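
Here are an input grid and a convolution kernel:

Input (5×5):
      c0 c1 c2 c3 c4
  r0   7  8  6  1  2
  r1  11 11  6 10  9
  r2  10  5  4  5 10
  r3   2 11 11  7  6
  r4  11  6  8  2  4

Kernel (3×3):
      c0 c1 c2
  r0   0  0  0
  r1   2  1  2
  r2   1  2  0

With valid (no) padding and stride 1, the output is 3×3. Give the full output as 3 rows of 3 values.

65 61 54
57 57 58
60 69 53

Output[0,0]: The receptive field on the input at this output position is [7 8 6 / 11 11 6 / 10 5 4]. Elementwise product with the kernel and sum: 11·2 + 11·1 + 6·2 + 10·1 + 5·2.
Output[0,1]: The receptive field on the input at this output position is [8 6 1 / 11 6 10 / 5 4 5]. Elementwise product with the kernel and sum: 11·2 + 6·1 + 10·2 + 5·1 + 4·2.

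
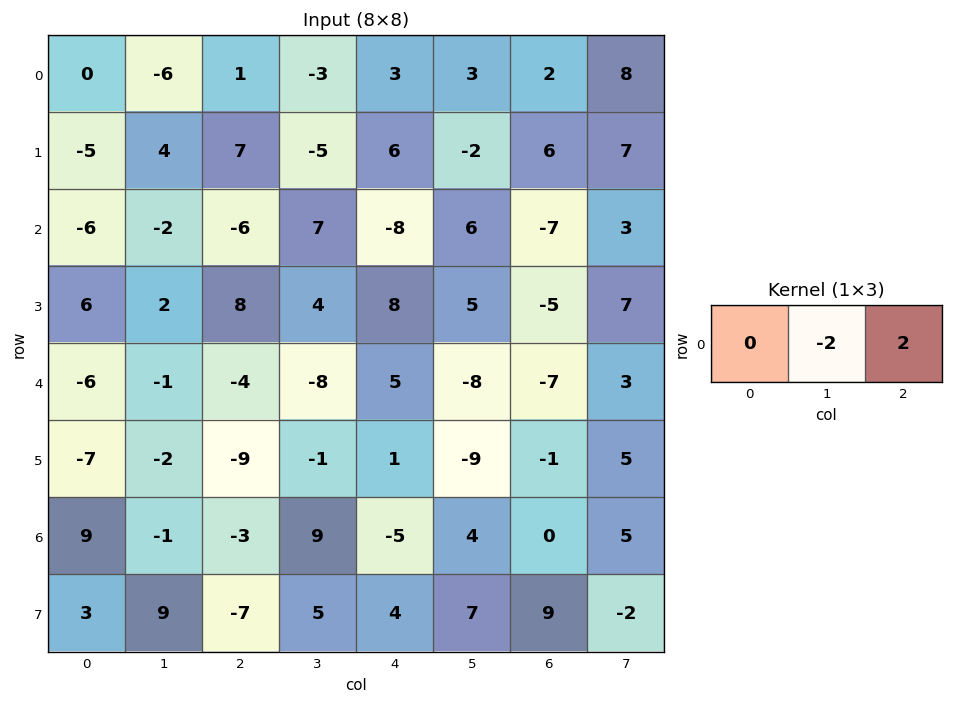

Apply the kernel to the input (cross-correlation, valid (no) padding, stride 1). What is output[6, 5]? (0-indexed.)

The receptive field on the input at this output position is [4 0 5]. Elementwise product with the kernel and sum: 0·-2 + 5·2.

10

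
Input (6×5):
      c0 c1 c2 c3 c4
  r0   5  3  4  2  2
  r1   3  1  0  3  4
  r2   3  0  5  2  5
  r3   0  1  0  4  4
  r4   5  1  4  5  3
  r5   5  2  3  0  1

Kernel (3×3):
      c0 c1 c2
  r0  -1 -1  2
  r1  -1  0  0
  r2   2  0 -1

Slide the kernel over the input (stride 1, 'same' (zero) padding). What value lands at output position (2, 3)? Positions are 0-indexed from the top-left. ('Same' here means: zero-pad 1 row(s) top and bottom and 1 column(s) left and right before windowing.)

-4

The receptive field on the zero-padded input at this output position is [0 3 4 / 5 2 5 / 0 4 4]. Elementwise product with the kernel and sum: 0·-1 + 3·-1 + 4·2 + 5·-1 + 0·2 + 4·-1.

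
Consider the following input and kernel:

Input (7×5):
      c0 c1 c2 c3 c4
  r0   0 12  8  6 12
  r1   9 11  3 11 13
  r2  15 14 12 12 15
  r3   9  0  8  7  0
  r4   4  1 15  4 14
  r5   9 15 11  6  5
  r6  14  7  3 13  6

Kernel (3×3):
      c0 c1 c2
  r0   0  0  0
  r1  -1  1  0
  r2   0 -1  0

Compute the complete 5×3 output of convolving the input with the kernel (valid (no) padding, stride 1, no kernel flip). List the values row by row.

Output[0,0]: The receptive field on the input at this output position is [0 12 8 / 9 11 3 / 15 14 12]. Elementwise product with the kernel and sum: 9·-1 + 11·1 + 14·-1.

-12 -20 -4
-1 -10 -7
-10 -7 -5
-18 3 -17
-1 -7 -18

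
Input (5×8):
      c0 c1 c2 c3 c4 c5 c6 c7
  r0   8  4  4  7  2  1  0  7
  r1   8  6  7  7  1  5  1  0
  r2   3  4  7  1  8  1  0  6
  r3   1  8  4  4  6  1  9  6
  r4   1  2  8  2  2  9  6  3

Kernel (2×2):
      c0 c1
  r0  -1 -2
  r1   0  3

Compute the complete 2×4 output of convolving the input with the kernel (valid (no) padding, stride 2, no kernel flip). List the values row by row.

2 3 11 -14
13 3 -7 6

Output[0,0]: The receptive field on the input at this output position is [8 4 / 8 6]. Elementwise product with the kernel and sum: 8·-1 + 4·-2 + 6·3.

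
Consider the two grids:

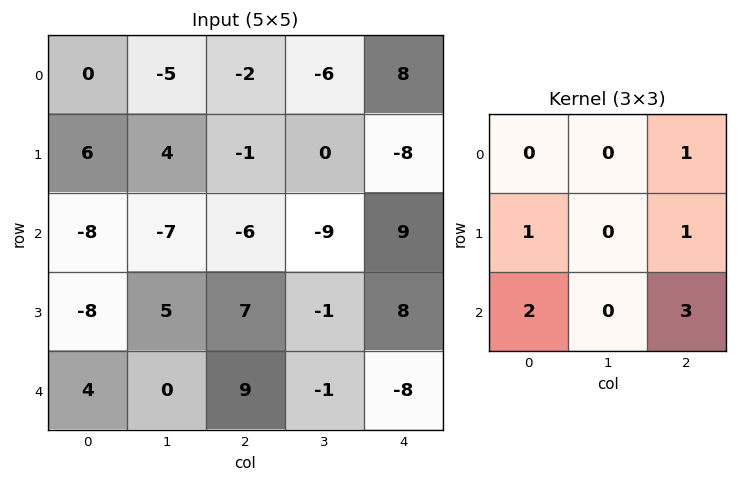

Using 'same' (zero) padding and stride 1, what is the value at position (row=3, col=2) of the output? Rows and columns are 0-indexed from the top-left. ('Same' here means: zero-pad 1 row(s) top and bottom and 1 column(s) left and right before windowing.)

-8

The receptive field on the zero-padded input at this output position is [-7 -6 -9 / 5 7 -1 / 0 9 -1]. Elementwise product with the kernel and sum: -9·1 + 5·1 + -1·1 + 0·2 + -1·3.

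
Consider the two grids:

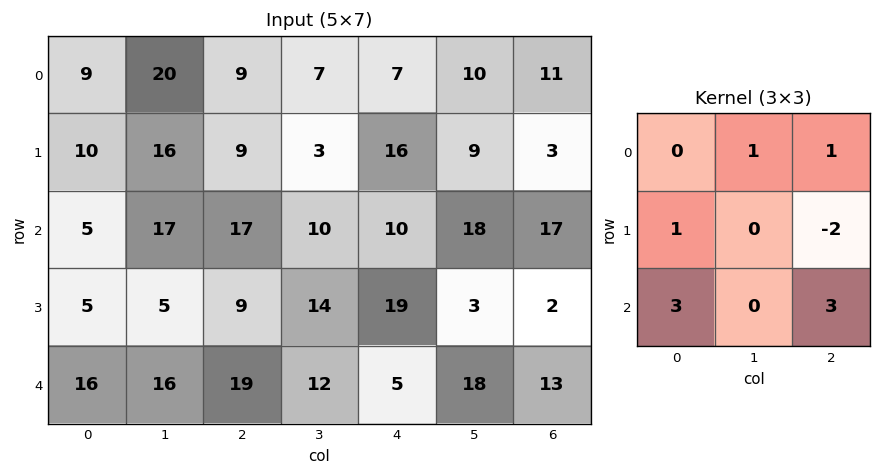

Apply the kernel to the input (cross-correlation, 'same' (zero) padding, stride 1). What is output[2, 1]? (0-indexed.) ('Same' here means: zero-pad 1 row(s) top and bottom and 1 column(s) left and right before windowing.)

The receptive field on the zero-padded input at this output position is [10 16 9 / 5 17 17 / 5 5 9]. Elementwise product with the kernel and sum: 16·1 + 9·1 + 5·1 + 17·-2 + 5·3 + 9·3.

38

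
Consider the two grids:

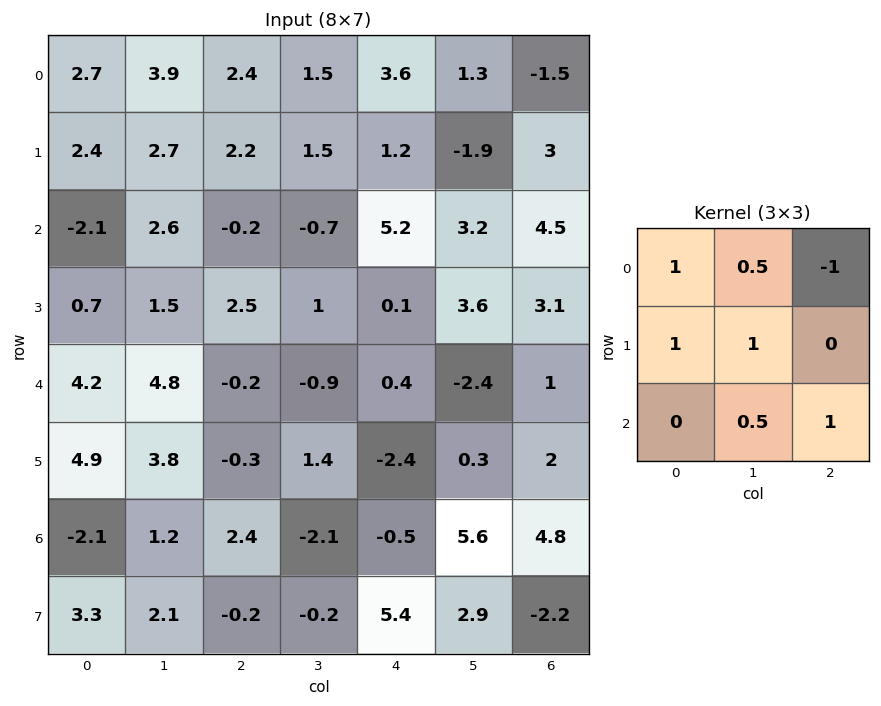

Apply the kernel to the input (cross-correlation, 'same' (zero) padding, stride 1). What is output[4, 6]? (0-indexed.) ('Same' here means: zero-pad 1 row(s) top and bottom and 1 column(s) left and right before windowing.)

4.75

The receptive field on the zero-padded input at this output position is [3.6 3.1 0 / -2.4 1 0 / 0.3 2 0]. Elementwise product with the kernel and sum: 3.6·1 + 3.1·0.5 + 0·-1 + -2.4·1 + 1·1 + 2·0.5 + 0·1.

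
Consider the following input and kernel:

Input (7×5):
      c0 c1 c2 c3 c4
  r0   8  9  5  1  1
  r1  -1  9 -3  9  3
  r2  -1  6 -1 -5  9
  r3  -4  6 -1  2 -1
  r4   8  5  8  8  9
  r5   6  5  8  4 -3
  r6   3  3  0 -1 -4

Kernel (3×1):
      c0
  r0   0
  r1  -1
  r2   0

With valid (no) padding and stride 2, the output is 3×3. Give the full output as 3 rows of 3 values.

Output[0,0]: The receptive field on the input at this output position is [8 / -1 / -1]. Elementwise product with the kernel and sum: -1·-1.

1 3 -3
4 1 1
-6 -8 3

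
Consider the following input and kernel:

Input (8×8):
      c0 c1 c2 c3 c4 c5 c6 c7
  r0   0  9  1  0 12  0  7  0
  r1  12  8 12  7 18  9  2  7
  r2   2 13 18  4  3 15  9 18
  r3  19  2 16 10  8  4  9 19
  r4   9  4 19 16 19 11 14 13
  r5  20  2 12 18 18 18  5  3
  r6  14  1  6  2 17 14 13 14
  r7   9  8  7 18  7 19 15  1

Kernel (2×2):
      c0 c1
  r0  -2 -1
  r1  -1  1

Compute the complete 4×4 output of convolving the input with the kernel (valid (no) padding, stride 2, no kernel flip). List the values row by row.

-13 -7 -33 -9
-34 -46 -25 -26
-40 -48 -49 -43
-30 -3 -36 -54

Output[0,0]: The receptive field on the input at this output position is [0 9 / 12 8]. Elementwise product with the kernel and sum: 0·-2 + 9·-1 + 12·-1 + 8·1.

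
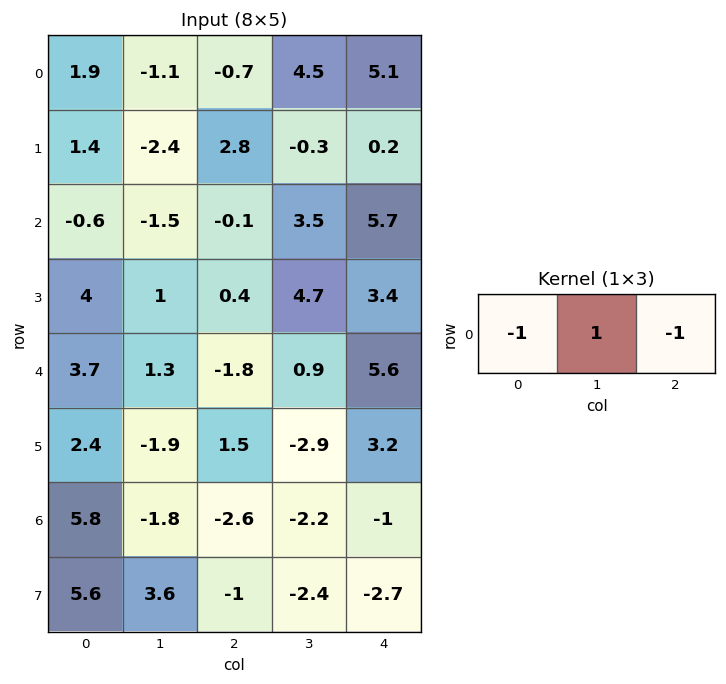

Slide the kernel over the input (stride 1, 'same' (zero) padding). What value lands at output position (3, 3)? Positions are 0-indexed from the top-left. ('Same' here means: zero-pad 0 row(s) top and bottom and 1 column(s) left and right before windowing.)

The receptive field on the zero-padded input at this output position is [0.4 4.7 3.4]. Elementwise product with the kernel and sum: 0.4·-1 + 4.7·1 + 3.4·-1.

0.9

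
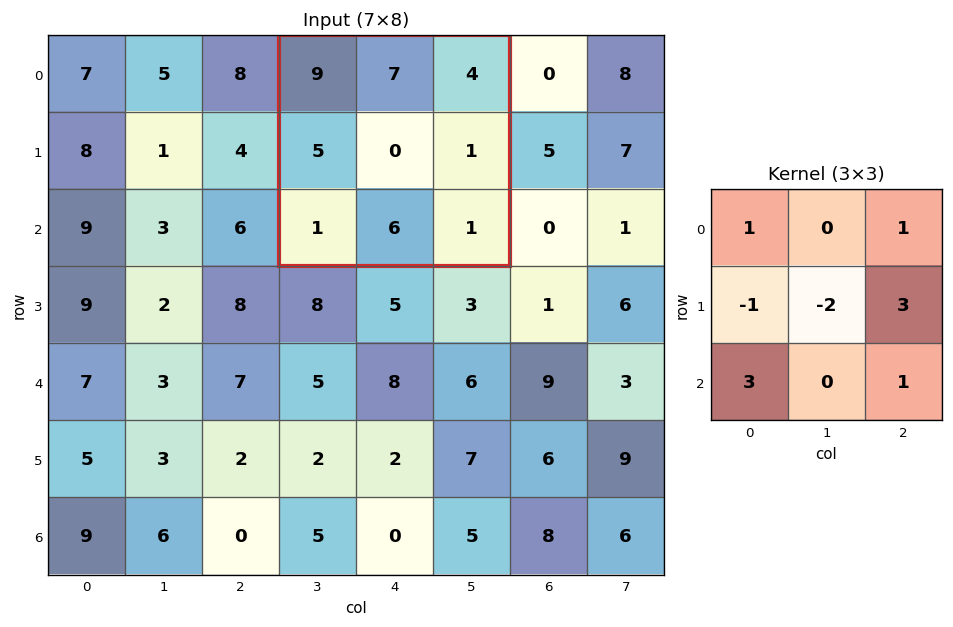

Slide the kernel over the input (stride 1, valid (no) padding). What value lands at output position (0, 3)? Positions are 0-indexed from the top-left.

15

The receptive field on the input at this output position is [9 7 4 / 5 0 1 / 1 6 1]. Elementwise product with the kernel and sum: 9·1 + 4·1 + 5·-1 + 0·-2 + 1·3 + 1·3 + 1·1.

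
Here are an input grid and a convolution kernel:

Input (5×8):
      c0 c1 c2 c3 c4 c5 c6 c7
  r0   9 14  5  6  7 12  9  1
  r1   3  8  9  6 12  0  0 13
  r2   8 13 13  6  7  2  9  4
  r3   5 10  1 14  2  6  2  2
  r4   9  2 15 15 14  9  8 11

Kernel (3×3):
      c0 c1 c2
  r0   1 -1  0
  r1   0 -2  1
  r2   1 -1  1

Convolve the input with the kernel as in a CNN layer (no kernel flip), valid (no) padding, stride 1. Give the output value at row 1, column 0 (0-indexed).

-22

The receptive field on the input at this output position is [3 8 9 / 8 13 13 / 5 10 1]. Elementwise product with the kernel and sum: 3·1 + 8·-1 + 13·-2 + 13·1 + 5·1 + 10·-1 + 1·1.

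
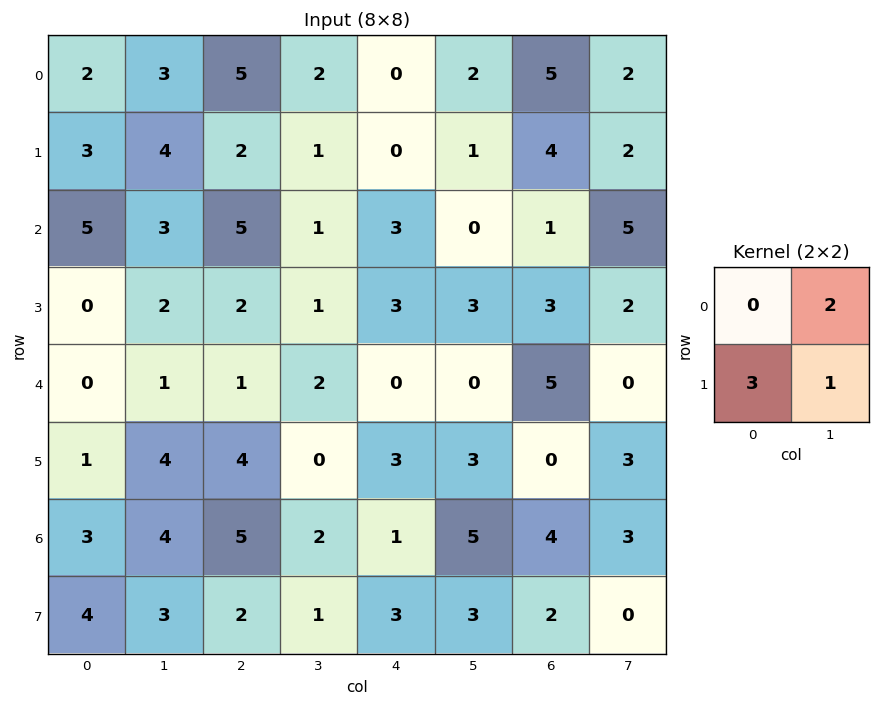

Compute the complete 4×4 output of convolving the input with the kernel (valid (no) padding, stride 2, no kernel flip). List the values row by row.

Output[0,0]: The receptive field on the input at this output position is [2 3 / 3 4]. Elementwise product with the kernel and sum: 3·2 + 3·3 + 4·1.

19 11 5 18
8 9 12 21
9 16 12 3
23 11 22 12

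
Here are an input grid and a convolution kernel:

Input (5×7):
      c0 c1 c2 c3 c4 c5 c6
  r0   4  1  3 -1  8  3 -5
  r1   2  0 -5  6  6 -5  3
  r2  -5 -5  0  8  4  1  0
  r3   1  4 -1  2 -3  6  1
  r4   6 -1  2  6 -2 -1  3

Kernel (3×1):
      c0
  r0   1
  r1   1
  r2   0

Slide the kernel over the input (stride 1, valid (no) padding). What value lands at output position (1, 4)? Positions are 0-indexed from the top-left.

The receptive field on the input at this output position is [6 / 4 / -3]. Elementwise product with the kernel and sum: 6·1 + 4·1.

10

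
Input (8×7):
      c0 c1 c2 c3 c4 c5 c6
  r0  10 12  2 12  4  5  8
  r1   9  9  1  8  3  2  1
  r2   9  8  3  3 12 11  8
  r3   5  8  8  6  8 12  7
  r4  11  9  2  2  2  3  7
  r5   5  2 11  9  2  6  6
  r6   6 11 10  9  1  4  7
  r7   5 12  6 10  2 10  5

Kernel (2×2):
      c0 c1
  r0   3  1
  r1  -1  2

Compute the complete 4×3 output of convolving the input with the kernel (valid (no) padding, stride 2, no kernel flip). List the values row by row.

51 33 18
46 16 63
41 15 19
48 53 25

Output[0,0]: The receptive field on the input at this output position is [10 12 / 9 9]. Elementwise product with the kernel and sum: 10·3 + 12·1 + 9·-1 + 9·2.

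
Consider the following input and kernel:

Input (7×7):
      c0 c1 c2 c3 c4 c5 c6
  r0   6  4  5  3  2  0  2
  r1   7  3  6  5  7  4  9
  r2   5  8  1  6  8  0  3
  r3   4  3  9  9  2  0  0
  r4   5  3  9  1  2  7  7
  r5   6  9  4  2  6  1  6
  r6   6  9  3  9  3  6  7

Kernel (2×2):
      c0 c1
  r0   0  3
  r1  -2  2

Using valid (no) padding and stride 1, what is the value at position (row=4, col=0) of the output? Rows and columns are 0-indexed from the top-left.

15

The receptive field on the input at this output position is [5 3 / 6 9]. Elementwise product with the kernel and sum: 3·3 + 6·-2 + 9·2.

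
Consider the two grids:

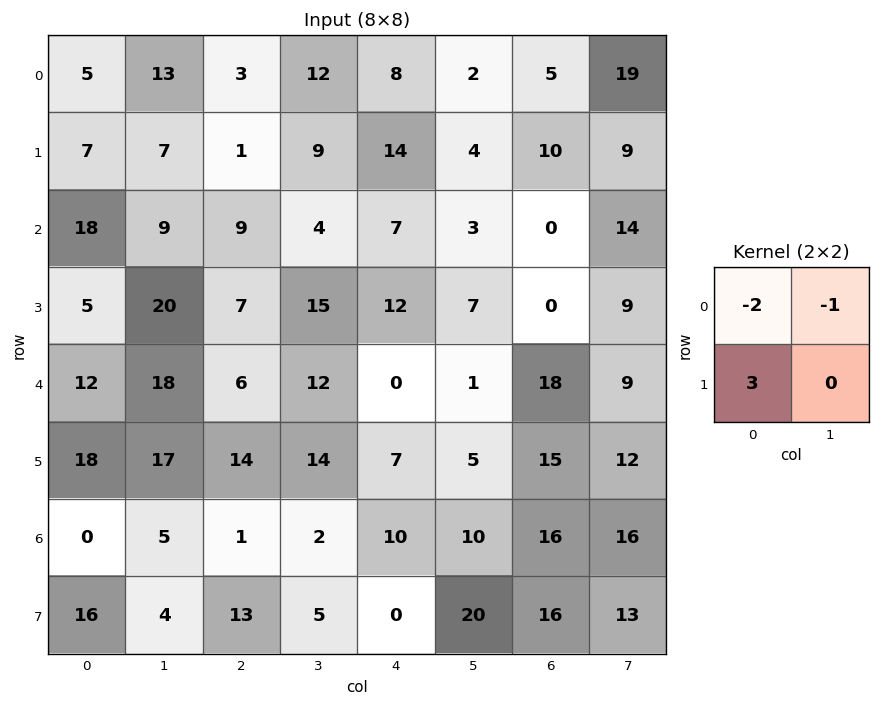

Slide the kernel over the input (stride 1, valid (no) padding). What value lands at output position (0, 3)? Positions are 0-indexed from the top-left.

-5

The receptive field on the input at this output position is [12 8 / 9 14]. Elementwise product with the kernel and sum: 12·-2 + 8·-1 + 9·3.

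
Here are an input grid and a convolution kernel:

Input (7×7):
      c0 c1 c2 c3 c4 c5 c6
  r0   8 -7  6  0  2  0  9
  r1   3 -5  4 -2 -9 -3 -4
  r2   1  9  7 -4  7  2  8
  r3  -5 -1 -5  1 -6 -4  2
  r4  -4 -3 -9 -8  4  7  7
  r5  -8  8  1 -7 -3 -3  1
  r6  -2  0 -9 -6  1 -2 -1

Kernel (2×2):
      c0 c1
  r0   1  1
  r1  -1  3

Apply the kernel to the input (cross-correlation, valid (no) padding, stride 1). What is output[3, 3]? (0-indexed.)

The receptive field on the input at this output position is [1 -6 / -8 4]. Elementwise product with the kernel and sum: 1·1 + -6·1 + -8·-1 + 4·3.

15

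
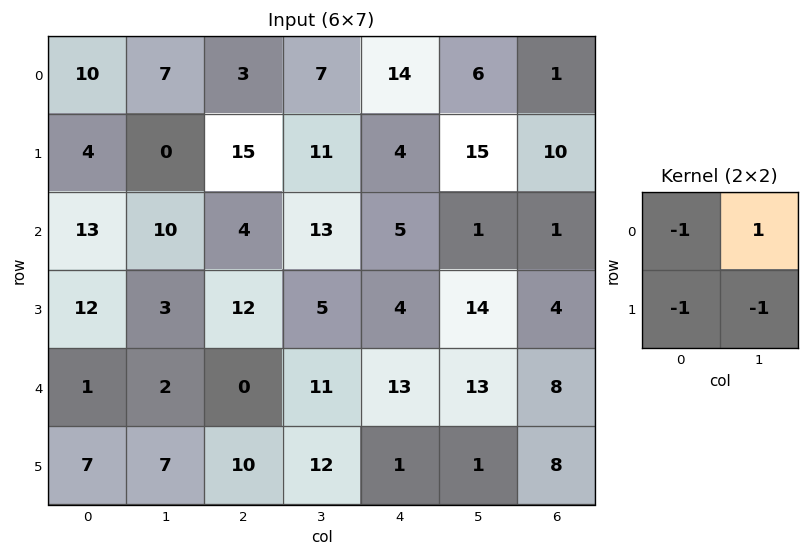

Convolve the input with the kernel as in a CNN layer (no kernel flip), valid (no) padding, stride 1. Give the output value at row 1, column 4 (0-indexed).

The receptive field on the input at this output position is [4 15 / 5 1]. Elementwise product with the kernel and sum: 4·-1 + 15·1 + 5·-1 + 1·-1.

5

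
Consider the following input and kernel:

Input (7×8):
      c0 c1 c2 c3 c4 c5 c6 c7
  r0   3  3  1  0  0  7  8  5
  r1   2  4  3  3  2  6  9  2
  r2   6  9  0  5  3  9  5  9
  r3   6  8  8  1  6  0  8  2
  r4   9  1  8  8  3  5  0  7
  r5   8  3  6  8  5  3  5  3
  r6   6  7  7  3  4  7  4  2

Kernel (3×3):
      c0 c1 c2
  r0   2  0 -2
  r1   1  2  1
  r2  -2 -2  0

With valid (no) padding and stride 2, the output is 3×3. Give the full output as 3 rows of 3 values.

-13 3 -17
22 -22 -6
-4 17 0

Output[0,0]: The receptive field on the input at this output position is [3 3 1 / 2 4 3 / 6 9 0]. Elementwise product with the kernel and sum: 3·2 + 1·-2 + 2·1 + 4·2 + 3·1 + 6·-2 + 9·-2.
Output[0,1]: The receptive field on the input at this output position is [1 0 0 / 3 3 2 / 0 5 3]. Elementwise product with the kernel and sum: 1·2 + 0·-2 + 3·1 + 3·2 + 2·1 + 0·-2 + 5·-2.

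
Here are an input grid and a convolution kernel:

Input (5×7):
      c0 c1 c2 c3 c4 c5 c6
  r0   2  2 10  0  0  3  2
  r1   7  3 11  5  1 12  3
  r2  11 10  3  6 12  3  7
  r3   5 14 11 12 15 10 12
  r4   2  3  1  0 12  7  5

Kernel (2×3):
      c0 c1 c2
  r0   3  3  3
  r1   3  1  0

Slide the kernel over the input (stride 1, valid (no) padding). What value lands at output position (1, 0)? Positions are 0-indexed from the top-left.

106

The receptive field on the input at this output position is [7 3 11 / 11 10 3]. Elementwise product with the kernel and sum: 7·3 + 3·3 + 11·3 + 11·3 + 10·1.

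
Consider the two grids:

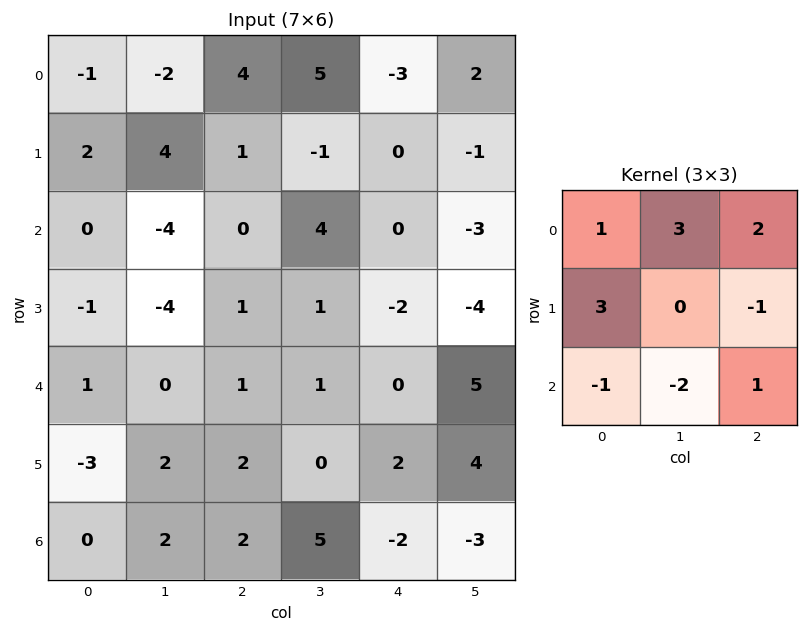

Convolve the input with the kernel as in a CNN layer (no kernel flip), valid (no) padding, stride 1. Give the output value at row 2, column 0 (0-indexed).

The receptive field on the input at this output position is [0 -4 0 / -1 -4 1 / 1 0 1]. Elementwise product with the kernel and sum: 0·1 + -4·3 + 0·2 + -1·3 + 1·-1 + 1·-1 + 0·-2 + 1·1.

-16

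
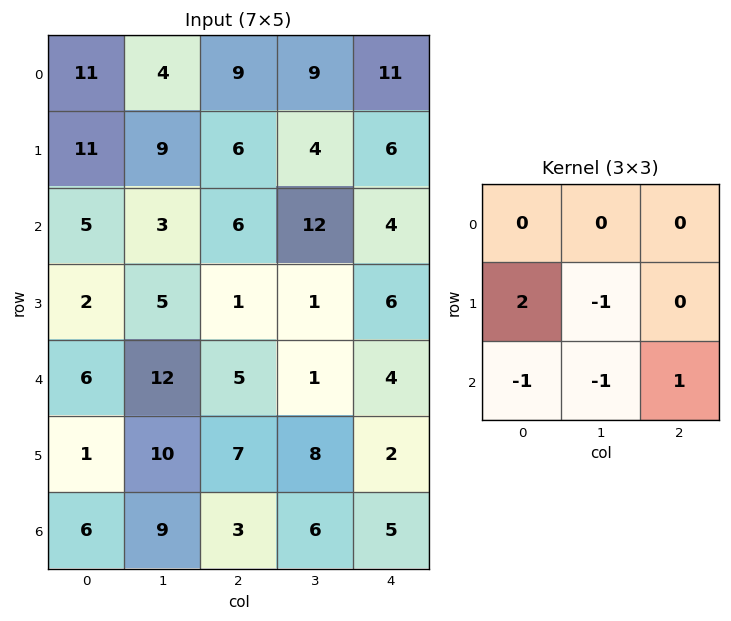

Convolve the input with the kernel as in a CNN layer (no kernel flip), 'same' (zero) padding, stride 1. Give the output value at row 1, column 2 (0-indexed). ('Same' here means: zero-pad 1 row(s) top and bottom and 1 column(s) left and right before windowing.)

The receptive field on the zero-padded input at this output position is [4 9 9 / 9 6 4 / 3 6 12]. Elementwise product with the kernel and sum: 9·2 + 6·-1 + 3·-1 + 6·-1 + 12·1.

15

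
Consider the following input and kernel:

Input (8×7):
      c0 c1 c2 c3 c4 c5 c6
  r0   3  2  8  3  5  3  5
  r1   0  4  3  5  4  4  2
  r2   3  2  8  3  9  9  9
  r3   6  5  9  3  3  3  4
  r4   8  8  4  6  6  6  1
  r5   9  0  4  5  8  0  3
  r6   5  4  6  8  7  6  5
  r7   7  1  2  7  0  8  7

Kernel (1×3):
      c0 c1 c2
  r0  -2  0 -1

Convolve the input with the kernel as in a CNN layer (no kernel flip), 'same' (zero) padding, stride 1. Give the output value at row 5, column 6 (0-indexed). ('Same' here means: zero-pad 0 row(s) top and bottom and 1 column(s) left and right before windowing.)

The receptive field on the zero-padded input at this output position is [0 3 0]. Elementwise product with the kernel and sum: 0·-2 + 0·-1.

0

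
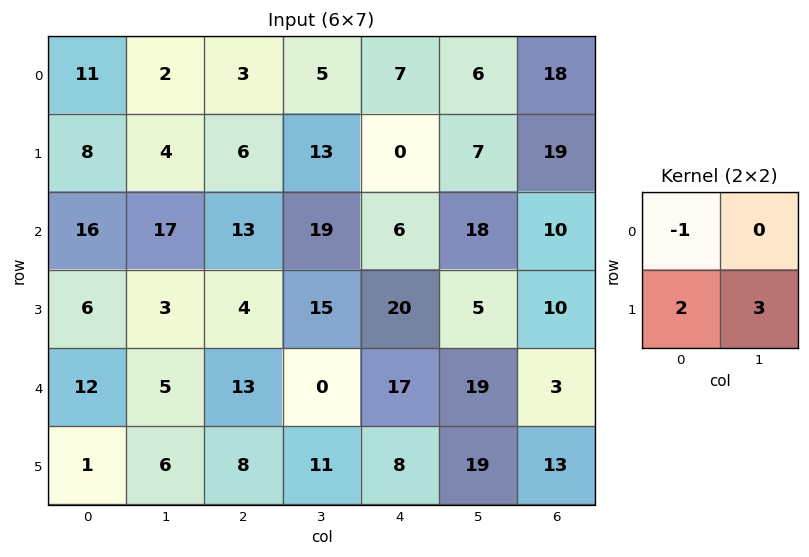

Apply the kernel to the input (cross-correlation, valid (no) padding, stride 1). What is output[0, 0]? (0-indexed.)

17

The receptive field on the input at this output position is [11 2 / 8 4]. Elementwise product with the kernel and sum: 11·-1 + 8·2 + 4·3.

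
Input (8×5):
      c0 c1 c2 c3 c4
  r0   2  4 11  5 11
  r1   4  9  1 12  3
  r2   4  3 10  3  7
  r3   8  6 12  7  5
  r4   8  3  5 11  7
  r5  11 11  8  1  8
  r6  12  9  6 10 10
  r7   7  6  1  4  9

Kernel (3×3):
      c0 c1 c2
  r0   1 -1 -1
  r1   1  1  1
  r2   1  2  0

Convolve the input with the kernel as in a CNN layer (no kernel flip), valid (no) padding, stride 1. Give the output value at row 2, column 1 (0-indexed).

The receptive field on the input at this output position is [3 10 3 / 6 12 7 / 3 5 11]. Elementwise product with the kernel and sum: 3·1 + 10·-1 + 3·-1 + 6·1 + 12·1 + 7·1 + 3·1 + 5·2.

28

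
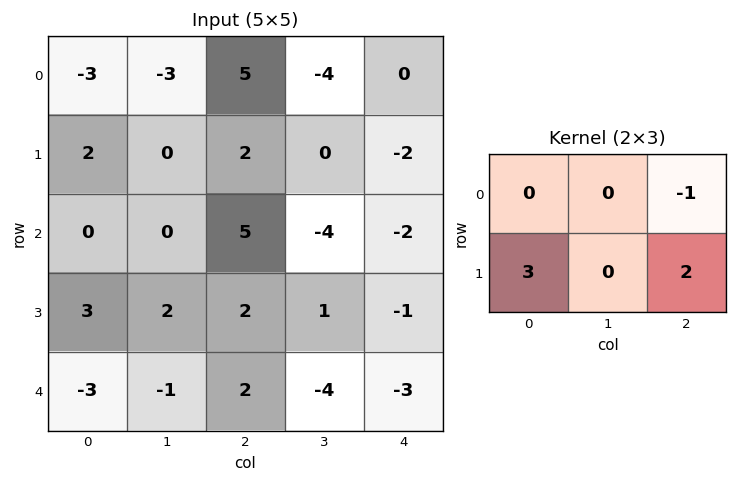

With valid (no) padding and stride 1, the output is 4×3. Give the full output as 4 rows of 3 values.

Output[0,0]: The receptive field on the input at this output position is [-3 -3 5 / 2 0 2]. Elementwise product with the kernel and sum: 5·-1 + 2·3 + 2·2.

5 4 2
8 -8 13
8 12 6
-7 -12 1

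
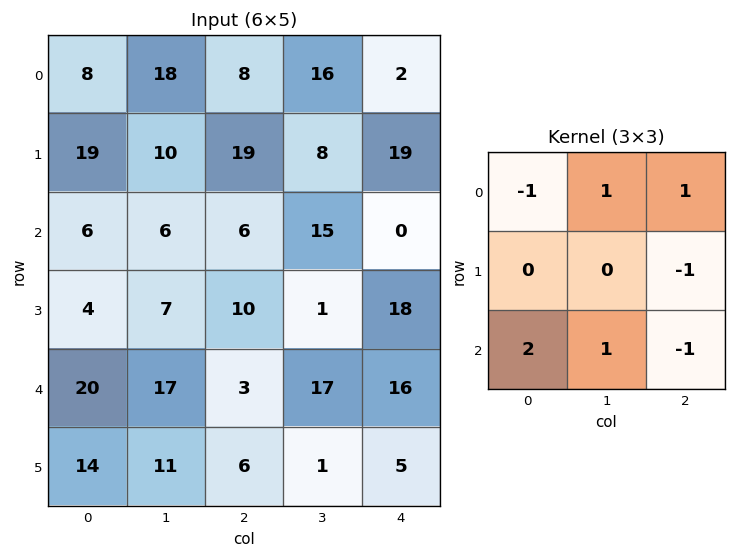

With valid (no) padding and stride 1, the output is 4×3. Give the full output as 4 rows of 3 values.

11 1 18
9 25 11
50 34 -2
43 14 1

Output[0,0]: The receptive field on the input at this output position is [8 18 8 / 19 10 19 / 6 6 6]. Elementwise product with the kernel and sum: 8·-1 + 18·1 + 8·1 + 19·-1 + 6·2 + 6·1 + 6·-1.
Output[0,1]: The receptive field on the input at this output position is [18 8 16 / 10 19 8 / 6 6 15]. Elementwise product with the kernel and sum: 18·-1 + 8·1 + 16·1 + 8·-1 + 6·2 + 6·1 + 15·-1.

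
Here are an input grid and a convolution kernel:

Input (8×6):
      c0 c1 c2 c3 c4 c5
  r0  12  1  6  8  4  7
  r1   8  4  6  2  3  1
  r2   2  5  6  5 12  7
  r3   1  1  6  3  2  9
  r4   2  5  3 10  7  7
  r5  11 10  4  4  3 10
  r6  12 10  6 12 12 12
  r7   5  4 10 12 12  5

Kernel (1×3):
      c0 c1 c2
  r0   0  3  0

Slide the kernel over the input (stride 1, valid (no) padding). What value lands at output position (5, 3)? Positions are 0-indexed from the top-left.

9

The receptive field on the input at this output position is [4 3 10]. Elementwise product with the kernel and sum: 3·3.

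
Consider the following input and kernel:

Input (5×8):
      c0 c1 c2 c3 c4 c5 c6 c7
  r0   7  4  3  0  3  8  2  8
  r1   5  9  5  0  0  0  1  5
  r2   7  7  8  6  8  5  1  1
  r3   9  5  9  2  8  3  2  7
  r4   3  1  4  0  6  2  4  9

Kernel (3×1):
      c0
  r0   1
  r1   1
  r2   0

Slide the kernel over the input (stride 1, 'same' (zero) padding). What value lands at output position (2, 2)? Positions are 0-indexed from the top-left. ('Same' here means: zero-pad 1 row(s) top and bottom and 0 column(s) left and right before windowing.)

The receptive field on the zero-padded input at this output position is [5 / 8 / 9]. Elementwise product with the kernel and sum: 5·1 + 8·1.

13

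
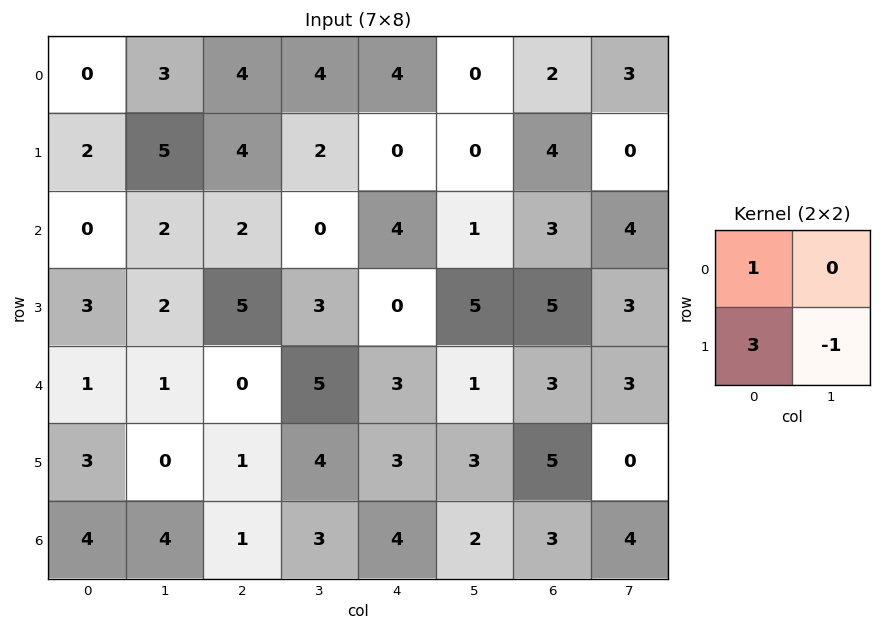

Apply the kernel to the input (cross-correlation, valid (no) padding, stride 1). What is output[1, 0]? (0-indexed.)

The receptive field on the input at this output position is [2 5 / 0 2]. Elementwise product with the kernel and sum: 2·1 + 0·3 + 2·-1.

0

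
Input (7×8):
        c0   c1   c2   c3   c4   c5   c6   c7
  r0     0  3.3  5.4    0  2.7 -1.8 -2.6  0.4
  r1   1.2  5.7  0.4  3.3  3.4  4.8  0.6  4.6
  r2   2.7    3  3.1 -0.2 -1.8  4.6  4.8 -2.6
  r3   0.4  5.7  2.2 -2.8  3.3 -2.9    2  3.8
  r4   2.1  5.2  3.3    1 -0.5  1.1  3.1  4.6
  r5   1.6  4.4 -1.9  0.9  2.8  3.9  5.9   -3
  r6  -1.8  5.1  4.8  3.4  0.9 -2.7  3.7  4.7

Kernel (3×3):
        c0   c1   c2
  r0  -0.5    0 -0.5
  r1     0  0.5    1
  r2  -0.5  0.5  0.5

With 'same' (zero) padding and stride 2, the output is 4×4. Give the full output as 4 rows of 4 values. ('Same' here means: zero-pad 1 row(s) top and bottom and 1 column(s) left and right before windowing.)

Output[0,0]: The receptive field on the zero-padded input at this output position is [0 0 0 / 0 0 3.3 / 0 1.2 5.7]. Elementwise product with the kernel and sum: 0·-0.5 + 0·-0.5 + 0·0.5 + 3.3·1 + 0·-0.5 + 1.2·0.5 + 5.7·0.5.
Output[0,1]: The receptive field on the zero-padded input at this output position is [0 0 0 / 3.3 5.4 0 / 5.7 0.4 3.3]. Elementwise product with the kernel and sum: 0·-0.5 + 0·-0.5 + 5.4·0.5 + 0·1 + 5.7·-0.5 + 0.4·0.5 + 3.3·0.5.

6.75 1.7 2 -0.7
4.55 -6.3 1.25 -0.55
6.4 -1.5 6.6 5.2
2 3.15 -4.65 6.1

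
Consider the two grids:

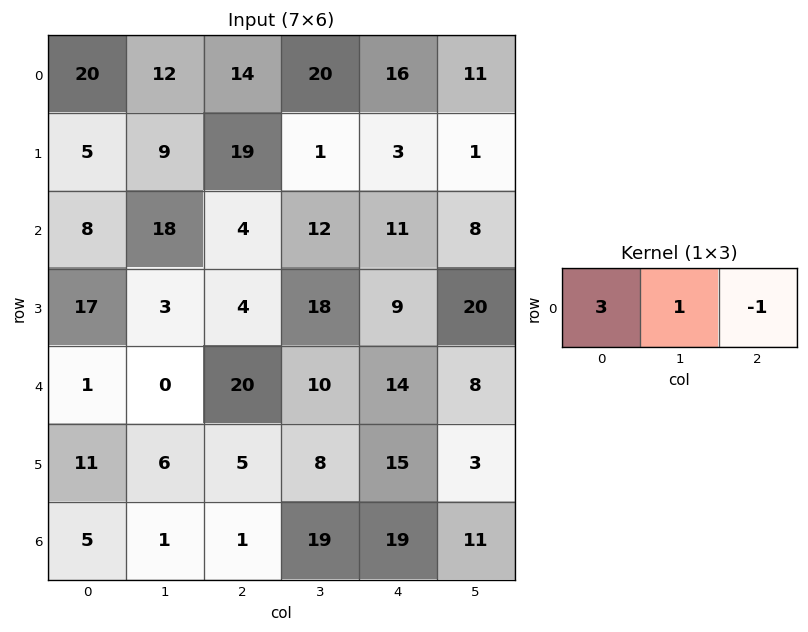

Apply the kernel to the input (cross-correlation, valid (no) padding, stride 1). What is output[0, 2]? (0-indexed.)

46

The receptive field on the input at this output position is [14 20 16]. Elementwise product with the kernel and sum: 14·3 + 20·1 + 16·-1.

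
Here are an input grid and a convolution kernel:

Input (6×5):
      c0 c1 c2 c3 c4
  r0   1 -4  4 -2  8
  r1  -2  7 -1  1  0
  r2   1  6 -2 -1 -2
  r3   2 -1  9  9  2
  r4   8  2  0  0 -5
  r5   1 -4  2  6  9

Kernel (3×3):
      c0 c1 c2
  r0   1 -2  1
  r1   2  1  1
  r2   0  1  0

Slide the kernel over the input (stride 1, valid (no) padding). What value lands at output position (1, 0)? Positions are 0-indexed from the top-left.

The receptive field on the input at this output position is [-2 7 -1 / 1 6 -2 / 2 -1 9]. Elementwise product with the kernel and sum: -2·1 + 7·-2 + -1·1 + 1·2 + 6·1 + -2·1 + -1·1.

-12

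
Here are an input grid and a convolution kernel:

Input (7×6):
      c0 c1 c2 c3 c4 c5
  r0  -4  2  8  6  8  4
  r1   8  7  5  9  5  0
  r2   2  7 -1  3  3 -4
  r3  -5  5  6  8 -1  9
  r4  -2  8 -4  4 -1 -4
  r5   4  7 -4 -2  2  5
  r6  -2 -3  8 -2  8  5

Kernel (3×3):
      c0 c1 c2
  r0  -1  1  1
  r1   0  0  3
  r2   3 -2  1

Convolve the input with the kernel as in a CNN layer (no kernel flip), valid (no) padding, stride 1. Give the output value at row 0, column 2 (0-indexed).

The receptive field on the input at this output position is [8 6 8 / 5 9 5 / -1 3 3]. Elementwise product with the kernel and sum: 8·-1 + 6·1 + 8·1 + 5·3 + -1·3 + 3·-2 + 3·1.

15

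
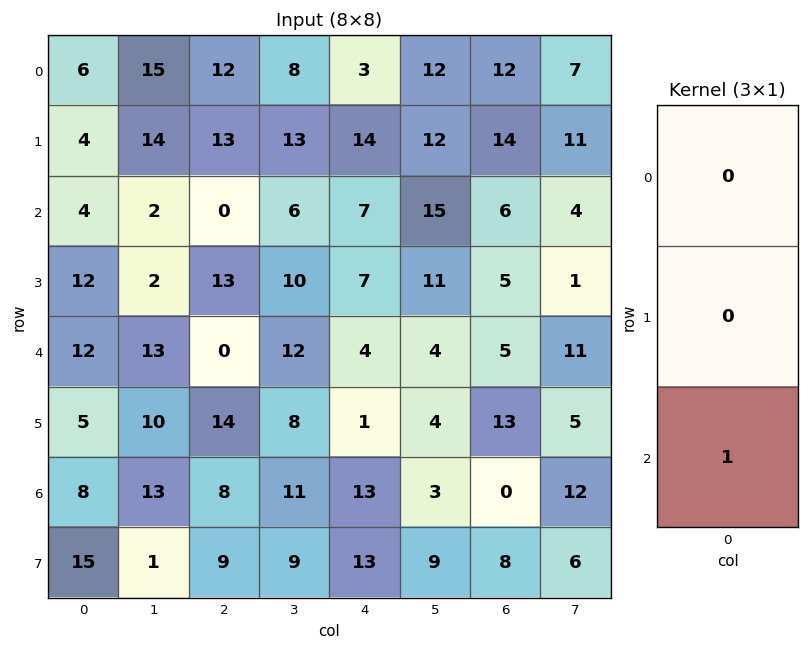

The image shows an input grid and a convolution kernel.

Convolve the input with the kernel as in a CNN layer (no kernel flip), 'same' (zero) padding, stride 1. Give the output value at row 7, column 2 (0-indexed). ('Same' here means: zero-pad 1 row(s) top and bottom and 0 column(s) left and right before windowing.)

The receptive field on the zero-padded input at this output position is [8 / 9 / 0]. Elementwise product with the kernel and sum: 0·1.

0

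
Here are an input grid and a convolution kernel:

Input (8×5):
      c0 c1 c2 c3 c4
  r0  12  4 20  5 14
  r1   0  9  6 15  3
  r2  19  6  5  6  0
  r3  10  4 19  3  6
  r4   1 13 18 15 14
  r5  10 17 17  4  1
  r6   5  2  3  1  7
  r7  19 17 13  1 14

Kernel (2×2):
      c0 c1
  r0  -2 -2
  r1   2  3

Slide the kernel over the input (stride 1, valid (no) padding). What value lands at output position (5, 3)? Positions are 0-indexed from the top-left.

13

The receptive field on the input at this output position is [4 1 / 1 7]. Elementwise product with the kernel and sum: 4·-2 + 1·-2 + 1·2 + 7·3.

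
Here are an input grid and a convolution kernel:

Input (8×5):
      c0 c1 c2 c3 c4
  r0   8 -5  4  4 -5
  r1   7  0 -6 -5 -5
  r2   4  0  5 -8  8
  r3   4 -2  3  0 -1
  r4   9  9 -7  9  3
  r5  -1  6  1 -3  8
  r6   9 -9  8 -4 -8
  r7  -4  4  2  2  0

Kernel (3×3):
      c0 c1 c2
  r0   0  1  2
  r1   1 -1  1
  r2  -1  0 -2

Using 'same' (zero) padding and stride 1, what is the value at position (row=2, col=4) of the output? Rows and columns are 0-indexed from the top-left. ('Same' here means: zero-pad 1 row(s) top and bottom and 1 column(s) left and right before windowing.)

-21

The receptive field on the zero-padded input at this output position is [-5 -5 0 / -8 8 0 / 0 -1 0]. Elementwise product with the kernel and sum: -5·1 + 0·2 + -8·1 + 8·-1 + 0·1 + 0·-1 + 0·-2.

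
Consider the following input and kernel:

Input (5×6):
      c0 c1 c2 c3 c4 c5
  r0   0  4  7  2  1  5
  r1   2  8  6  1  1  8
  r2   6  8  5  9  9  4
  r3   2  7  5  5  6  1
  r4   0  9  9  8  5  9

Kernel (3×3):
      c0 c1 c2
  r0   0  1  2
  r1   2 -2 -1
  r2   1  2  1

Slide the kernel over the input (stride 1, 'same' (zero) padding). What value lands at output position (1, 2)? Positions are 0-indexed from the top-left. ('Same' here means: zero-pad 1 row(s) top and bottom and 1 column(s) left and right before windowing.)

41

The receptive field on the zero-padded input at this output position is [4 7 2 / 8 6 1 / 8 5 9]. Elementwise product with the kernel and sum: 7·1 + 2·2 + 8·2 + 6·-2 + 1·-1 + 8·1 + 5·2 + 9·1.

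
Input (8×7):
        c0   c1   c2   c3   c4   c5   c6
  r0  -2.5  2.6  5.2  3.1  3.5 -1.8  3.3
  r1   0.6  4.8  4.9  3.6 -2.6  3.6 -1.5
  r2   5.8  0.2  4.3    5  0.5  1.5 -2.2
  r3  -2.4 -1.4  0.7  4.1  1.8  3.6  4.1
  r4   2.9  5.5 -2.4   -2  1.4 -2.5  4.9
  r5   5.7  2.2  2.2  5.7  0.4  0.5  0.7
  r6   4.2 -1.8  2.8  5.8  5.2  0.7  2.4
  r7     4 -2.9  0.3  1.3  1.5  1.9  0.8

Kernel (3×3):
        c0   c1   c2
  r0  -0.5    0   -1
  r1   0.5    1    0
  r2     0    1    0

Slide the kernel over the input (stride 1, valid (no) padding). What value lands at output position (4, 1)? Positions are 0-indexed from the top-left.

The receptive field on the input at this output position is [5.5 -2.4 -2 / 2.2 2.2 5.7 / -1.8 2.8 5.8]. Elementwise product with the kernel and sum: 5.5·-0.5 + -2·-1 + 2.2·0.5 + 2.2·1 + 2.8·1.

5.35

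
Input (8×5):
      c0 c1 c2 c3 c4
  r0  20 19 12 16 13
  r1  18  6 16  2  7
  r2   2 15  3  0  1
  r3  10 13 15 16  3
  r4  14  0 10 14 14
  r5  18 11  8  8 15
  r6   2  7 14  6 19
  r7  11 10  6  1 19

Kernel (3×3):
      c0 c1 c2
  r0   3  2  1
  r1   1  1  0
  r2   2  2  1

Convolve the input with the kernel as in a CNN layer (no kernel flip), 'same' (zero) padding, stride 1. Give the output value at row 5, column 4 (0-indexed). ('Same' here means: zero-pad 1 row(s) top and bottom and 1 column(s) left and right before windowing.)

The receptive field on the zero-padded input at this output position is [14 14 0 / 8 15 0 / 6 19 0]. Elementwise product with the kernel and sum: 14·3 + 14·2 + 0·1 + 8·1 + 15·1 + 6·2 + 19·2 + 0·1.

143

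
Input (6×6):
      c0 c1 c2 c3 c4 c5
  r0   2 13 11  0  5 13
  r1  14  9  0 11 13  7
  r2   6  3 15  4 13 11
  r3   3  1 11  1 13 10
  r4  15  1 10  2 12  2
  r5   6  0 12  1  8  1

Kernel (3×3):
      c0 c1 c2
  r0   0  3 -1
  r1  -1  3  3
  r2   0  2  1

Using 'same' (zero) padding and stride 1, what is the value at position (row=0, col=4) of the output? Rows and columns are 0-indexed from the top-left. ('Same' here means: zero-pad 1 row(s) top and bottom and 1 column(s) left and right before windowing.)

The receptive field on the zero-padded input at this output position is [0 0 0 / 0 5 13 / 11 13 7]. Elementwise product with the kernel and sum: 0·3 + 0·-1 + 0·-1 + 5·3 + 13·3 + 13·2 + 7·1.

87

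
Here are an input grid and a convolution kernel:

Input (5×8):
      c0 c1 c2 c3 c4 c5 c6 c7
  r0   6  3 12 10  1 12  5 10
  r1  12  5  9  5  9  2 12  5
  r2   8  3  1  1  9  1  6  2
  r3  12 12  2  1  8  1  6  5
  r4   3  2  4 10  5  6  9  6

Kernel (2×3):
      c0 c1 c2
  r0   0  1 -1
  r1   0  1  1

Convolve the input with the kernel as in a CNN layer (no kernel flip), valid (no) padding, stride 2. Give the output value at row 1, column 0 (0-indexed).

The receptive field on the input at this output position is [8 3 1 / 12 12 2]. Elementwise product with the kernel and sum: 3·1 + 1·-1 + 12·1 + 2·1.

16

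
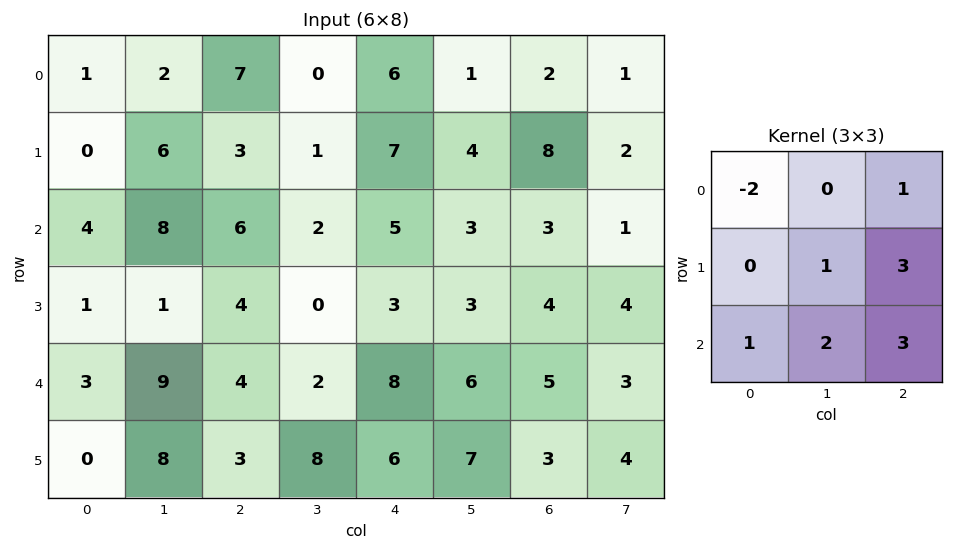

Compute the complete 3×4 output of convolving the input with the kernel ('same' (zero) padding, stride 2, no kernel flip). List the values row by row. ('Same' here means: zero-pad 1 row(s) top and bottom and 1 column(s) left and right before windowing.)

25 22 36 31
39 10 31 23
55 46 70 37

Output[0,0]: The receptive field on the zero-padded input at this output position is [0 0 0 / 0 1 2 / 0 0 6]. Elementwise product with the kernel and sum: 0·-2 + 0·1 + 1·1 + 2·3 + 0·1 + 0·2 + 6·3.
Output[0,1]: The receptive field on the zero-padded input at this output position is [0 0 0 / 2 7 0 / 6 3 1]. Elementwise product with the kernel and sum: 0·-2 + 0·1 + 7·1 + 0·3 + 6·1 + 3·2 + 1·3.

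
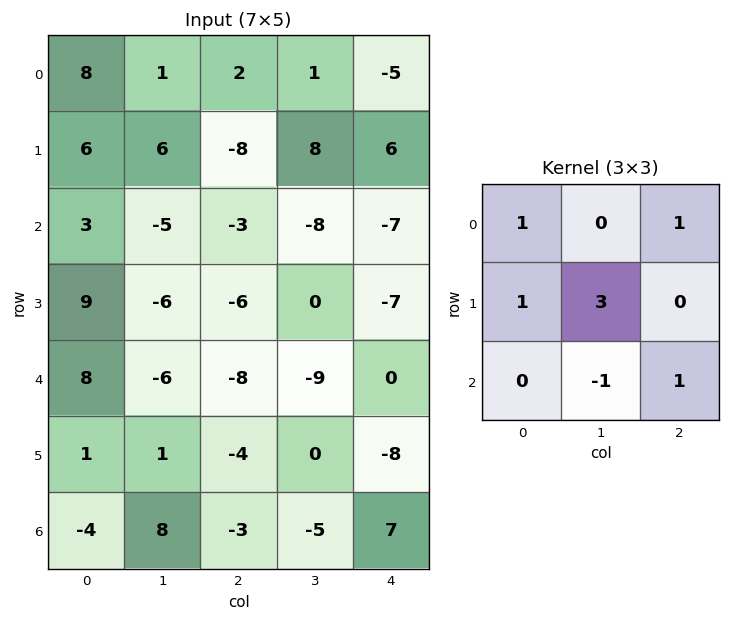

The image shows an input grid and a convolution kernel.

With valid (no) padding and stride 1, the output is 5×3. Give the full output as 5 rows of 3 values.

Output[0,0]: The receptive field on the input at this output position is [8 1 2 / 6 6 -8 / 3 -5 -3]. Elementwise product with the kernel and sum: 8·1 + 2·1 + 6·1 + 6·3 + -5·-1 + -3·1.

36 -21 14
-14 6 -36
-11 -38 -7
-12 -32 -56
-7 -28 0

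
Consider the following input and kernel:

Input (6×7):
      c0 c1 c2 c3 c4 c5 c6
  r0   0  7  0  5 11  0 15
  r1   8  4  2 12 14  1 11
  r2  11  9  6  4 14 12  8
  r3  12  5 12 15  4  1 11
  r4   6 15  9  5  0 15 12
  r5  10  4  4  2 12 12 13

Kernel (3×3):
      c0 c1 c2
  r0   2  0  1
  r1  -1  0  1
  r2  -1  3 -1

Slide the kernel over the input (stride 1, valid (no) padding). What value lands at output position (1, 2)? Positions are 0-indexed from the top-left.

55

The receptive field on the input at this output position is [2 12 14 / 6 4 14 / 12 15 4]. Elementwise product with the kernel and sum: 2·2 + 14·1 + 6·-1 + 14·1 + 12·-1 + 15·3 + 4·-1.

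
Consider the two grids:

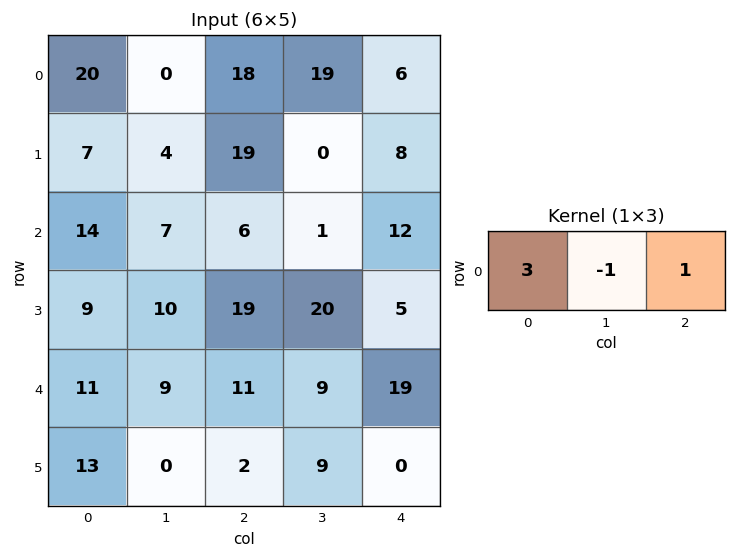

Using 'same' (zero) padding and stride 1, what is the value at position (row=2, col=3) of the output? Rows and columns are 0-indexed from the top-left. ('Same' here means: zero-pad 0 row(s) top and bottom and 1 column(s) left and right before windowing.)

29

The receptive field on the zero-padded input at this output position is [6 1 12]. Elementwise product with the kernel and sum: 6·3 + 1·-1 + 12·1.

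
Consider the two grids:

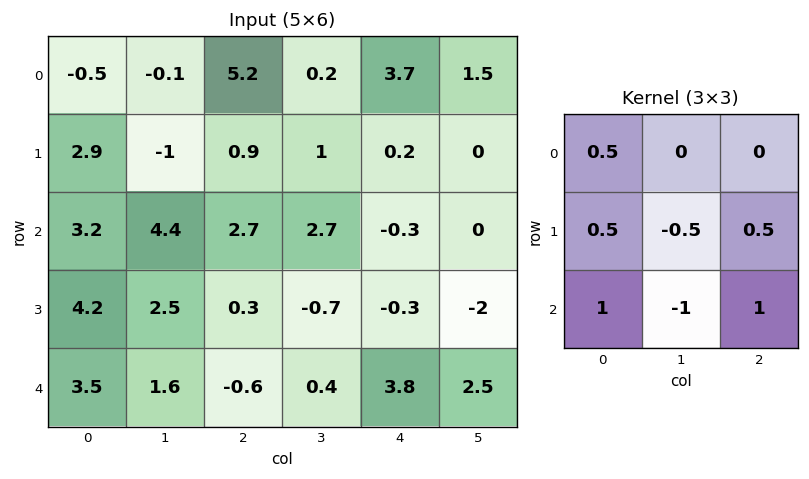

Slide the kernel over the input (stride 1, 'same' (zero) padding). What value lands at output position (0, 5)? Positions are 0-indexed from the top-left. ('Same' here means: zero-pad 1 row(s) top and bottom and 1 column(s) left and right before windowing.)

The receptive field on the zero-padded input at this output position is [0 0 0 / 3.7 1.5 0 / 0.2 0 0]. Elementwise product with the kernel and sum: 0·0.5 + 3.7·0.5 + 1.5·-0.5 + 0·0.5 + 0.2·1 + 0·-1 + 0·1.

1.3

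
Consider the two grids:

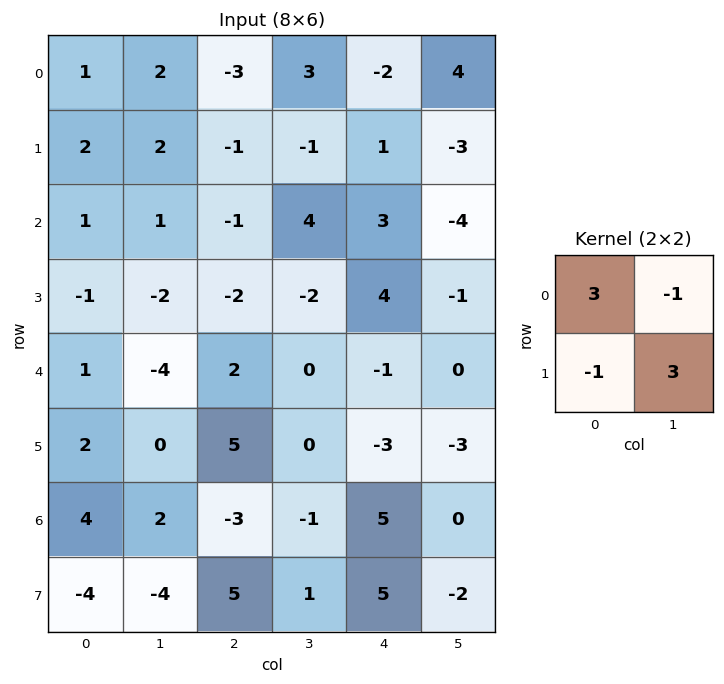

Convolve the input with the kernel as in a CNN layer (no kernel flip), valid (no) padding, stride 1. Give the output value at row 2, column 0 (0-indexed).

The receptive field on the input at this output position is [1 1 / -1 -2]. Elementwise product with the kernel and sum: 1·3 + 1·-1 + -1·-1 + -2·3.

-3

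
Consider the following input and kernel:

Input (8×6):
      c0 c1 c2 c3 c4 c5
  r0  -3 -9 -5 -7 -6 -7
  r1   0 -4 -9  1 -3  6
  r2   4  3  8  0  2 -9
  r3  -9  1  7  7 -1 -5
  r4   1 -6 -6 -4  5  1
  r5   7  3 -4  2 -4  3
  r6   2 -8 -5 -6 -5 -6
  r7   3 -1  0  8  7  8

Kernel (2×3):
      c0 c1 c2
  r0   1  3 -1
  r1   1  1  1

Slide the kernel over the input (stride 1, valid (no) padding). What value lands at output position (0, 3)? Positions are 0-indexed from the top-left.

The receptive field on the input at this output position is [-7 -6 -7 / 1 -3 6]. Elementwise product with the kernel and sum: -7·1 + -6·3 + -7·-1 + 1·1 + -3·1 + 6·1.

-14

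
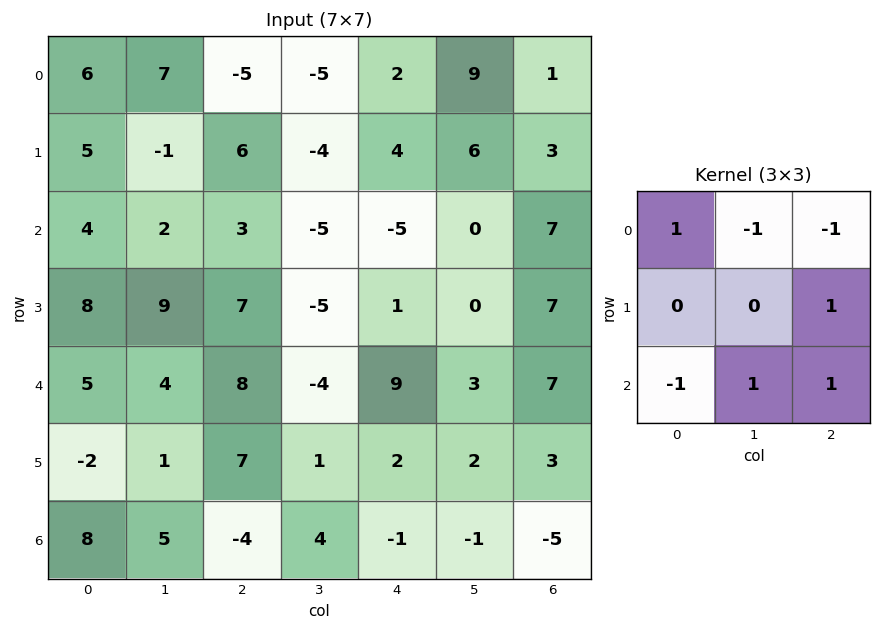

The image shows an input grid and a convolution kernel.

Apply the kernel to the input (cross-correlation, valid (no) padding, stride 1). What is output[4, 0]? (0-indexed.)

-7

The receptive field on the input at this output position is [5 4 8 / -2 1 7 / 8 5 -4]. Elementwise product with the kernel and sum: 5·1 + 4·-1 + 8·-1 + 7·1 + 8·-1 + 5·1 + -4·1.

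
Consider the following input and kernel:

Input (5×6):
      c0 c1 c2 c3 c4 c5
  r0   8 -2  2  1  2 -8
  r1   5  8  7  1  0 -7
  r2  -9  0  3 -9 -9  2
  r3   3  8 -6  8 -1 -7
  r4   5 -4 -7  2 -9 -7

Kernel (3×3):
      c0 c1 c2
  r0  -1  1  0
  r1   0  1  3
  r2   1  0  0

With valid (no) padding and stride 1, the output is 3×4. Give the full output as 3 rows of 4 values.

10 14 3 -29
15 -17 -48 4
4 17 -14 -20

Output[0,0]: The receptive field on the input at this output position is [8 -2 2 / 5 8 7 / -9 0 3]. Elementwise product with the kernel and sum: 8·-1 + -2·1 + 8·1 + 7·3 + -9·1.
Output[0,1]: The receptive field on the input at this output position is [-2 2 1 / 8 7 1 / 0 3 -9]. Elementwise product with the kernel and sum: -2·-1 + 2·1 + 7·1 + 1·3 + 0·1.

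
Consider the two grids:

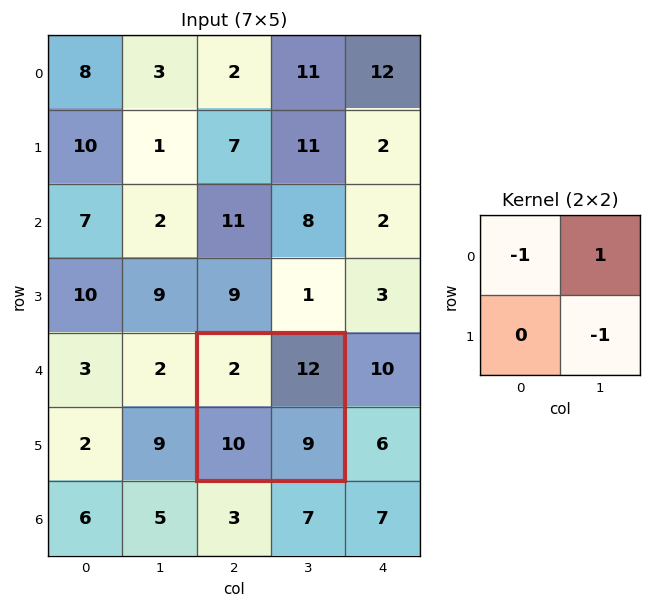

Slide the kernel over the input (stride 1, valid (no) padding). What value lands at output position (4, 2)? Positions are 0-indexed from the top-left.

The receptive field on the input at this output position is [2 12 / 10 9]. Elementwise product with the kernel and sum: 2·-1 + 12·1 + 9·-1.

1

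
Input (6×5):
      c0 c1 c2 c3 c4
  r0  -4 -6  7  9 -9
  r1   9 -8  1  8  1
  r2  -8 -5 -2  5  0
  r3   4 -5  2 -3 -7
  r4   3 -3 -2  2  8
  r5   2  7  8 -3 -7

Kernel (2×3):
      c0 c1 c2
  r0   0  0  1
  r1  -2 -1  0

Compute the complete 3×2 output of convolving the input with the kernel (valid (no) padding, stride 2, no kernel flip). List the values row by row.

Output[0,0]: The receptive field on the input at this output position is [-4 -6 7 / 9 -8 1]. Elementwise product with the kernel and sum: 7·1 + 9·-2 + -8·-1.
Output[0,1]: The receptive field on the input at this output position is [7 9 -9 / 1 8 1]. Elementwise product with the kernel and sum: -9·1 + 1·-2 + 8·-1.

-3 -19
-5 -1
-13 -5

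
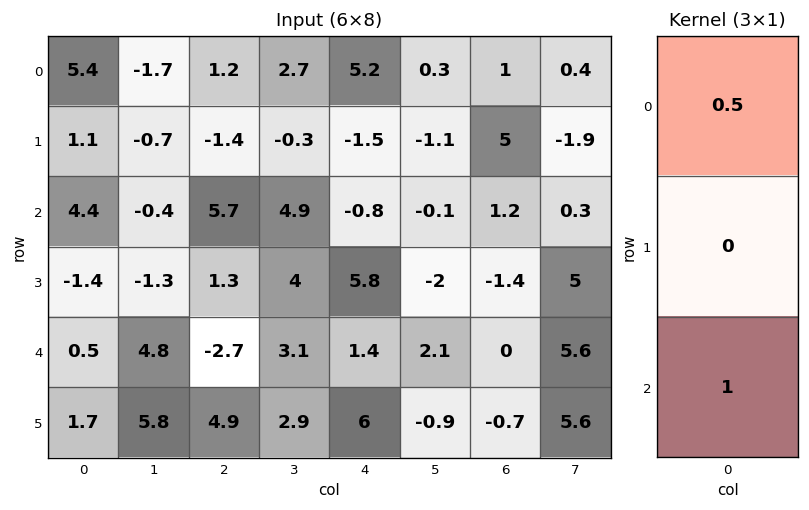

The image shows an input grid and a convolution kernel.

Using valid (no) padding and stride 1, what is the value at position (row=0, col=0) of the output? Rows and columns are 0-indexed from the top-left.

The receptive field on the input at this output position is [5.4 / 1.1 / 4.4]. Elementwise product with the kernel and sum: 5.4·0.5 + 4.4·1.

7.1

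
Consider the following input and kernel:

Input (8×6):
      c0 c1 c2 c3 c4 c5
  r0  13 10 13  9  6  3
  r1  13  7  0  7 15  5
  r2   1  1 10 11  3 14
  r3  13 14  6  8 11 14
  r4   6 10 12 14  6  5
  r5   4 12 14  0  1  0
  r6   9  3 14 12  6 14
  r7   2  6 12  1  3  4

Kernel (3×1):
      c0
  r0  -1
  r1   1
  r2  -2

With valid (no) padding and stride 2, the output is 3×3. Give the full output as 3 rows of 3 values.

Output[0,0]: The receptive field on the input at this output position is [13 / 13 / 1]. Elementwise product with the kernel and sum: 13·-1 + 13·1 + 1·-2.
Output[0,1]: The receptive field on the input at this output position is [13 / 0 / 10]. Elementwise product with the kernel and sum: 13·-1 + 0·1 + 10·-2.

-2 -33 3
0 -28 -4
-20 -26 -17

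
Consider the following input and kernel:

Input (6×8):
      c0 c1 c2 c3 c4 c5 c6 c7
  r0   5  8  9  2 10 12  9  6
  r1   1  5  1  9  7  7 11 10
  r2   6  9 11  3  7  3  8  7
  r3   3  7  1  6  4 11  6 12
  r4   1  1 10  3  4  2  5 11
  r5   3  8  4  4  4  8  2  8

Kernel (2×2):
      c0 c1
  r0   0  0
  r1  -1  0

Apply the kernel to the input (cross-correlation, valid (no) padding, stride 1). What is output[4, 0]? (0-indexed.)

The receptive field on the input at this output position is [1 1 / 3 8]. Elementwise product with the kernel and sum: 3·-1.

-3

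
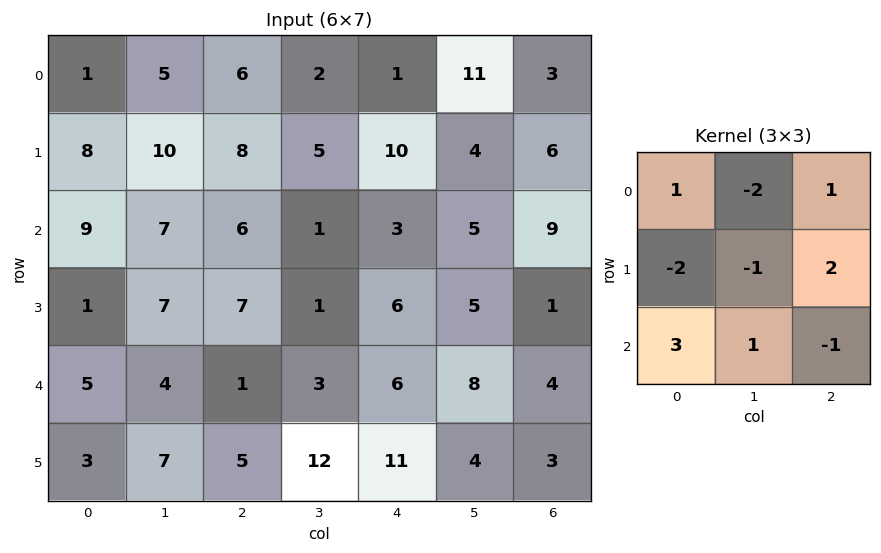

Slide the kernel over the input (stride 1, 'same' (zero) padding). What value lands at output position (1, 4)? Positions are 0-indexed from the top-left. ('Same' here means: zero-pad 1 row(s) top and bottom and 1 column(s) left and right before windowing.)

0

The receptive field on the zero-padded input at this output position is [2 1 11 / 5 10 4 / 1 3 5]. Elementwise product with the kernel and sum: 2·1 + 1·-2 + 11·1 + 5·-2 + 10·-1 + 4·2 + 1·3 + 3·1 + 5·-1.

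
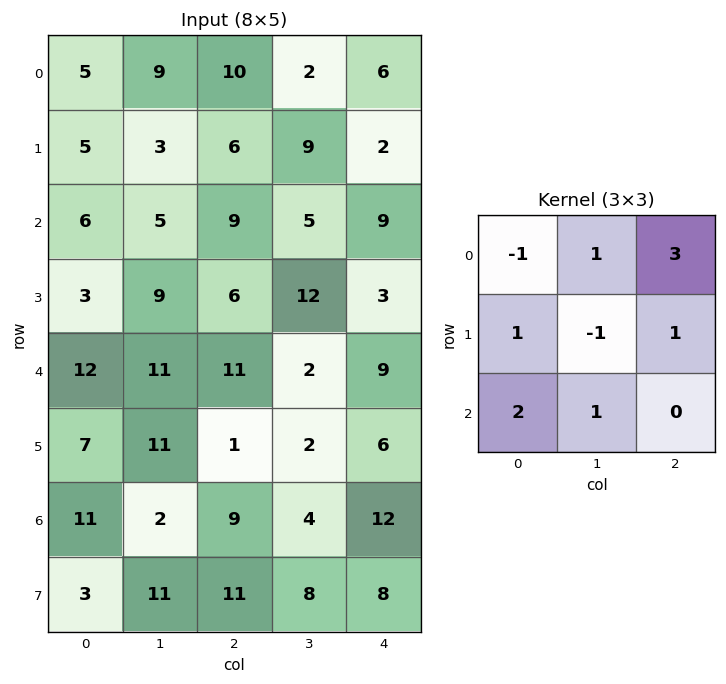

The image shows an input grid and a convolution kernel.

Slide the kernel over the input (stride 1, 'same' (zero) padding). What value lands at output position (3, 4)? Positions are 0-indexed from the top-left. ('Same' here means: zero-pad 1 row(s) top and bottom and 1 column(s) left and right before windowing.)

The receptive field on the zero-padded input at this output position is [5 9 0 / 12 3 0 / 2 9 0]. Elementwise product with the kernel and sum: 5·-1 + 9·1 + 0·3 + 12·1 + 3·-1 + 0·1 + 2·2 + 9·1.

26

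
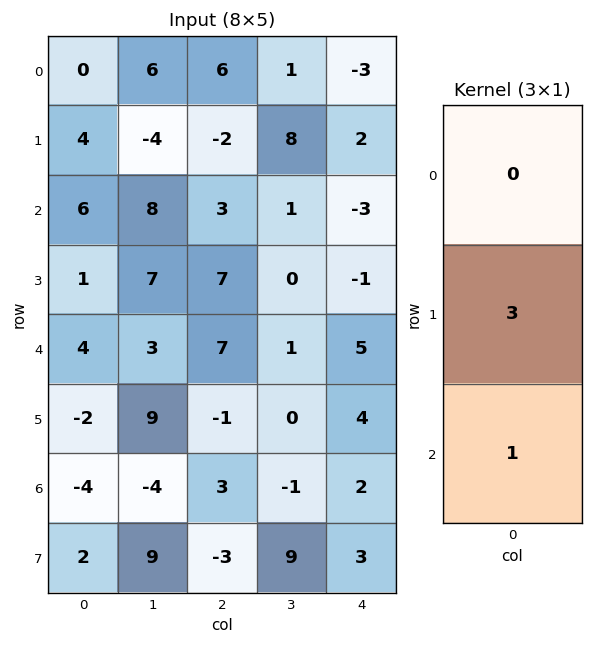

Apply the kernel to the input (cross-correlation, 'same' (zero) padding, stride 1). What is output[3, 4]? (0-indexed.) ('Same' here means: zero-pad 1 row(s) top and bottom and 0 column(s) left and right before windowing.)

The receptive field on the zero-padded input at this output position is [-3 / -1 / 5]. Elementwise product with the kernel and sum: -1·3 + 5·1.

2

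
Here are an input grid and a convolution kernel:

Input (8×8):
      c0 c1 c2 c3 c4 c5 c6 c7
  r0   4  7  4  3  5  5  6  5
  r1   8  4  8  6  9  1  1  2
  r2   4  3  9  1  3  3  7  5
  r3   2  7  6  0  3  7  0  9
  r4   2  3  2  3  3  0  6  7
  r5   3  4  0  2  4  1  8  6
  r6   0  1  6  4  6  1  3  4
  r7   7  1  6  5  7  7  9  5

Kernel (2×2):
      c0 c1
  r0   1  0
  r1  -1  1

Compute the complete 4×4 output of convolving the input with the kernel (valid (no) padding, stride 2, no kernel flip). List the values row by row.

0 2 -3 7
9 3 7 16
3 4 0 4
-6 5 6 -1

Output[0,0]: The receptive field on the input at this output position is [4 7 / 8 4]. Elementwise product with the kernel and sum: 4·1 + 8·-1 + 4·1.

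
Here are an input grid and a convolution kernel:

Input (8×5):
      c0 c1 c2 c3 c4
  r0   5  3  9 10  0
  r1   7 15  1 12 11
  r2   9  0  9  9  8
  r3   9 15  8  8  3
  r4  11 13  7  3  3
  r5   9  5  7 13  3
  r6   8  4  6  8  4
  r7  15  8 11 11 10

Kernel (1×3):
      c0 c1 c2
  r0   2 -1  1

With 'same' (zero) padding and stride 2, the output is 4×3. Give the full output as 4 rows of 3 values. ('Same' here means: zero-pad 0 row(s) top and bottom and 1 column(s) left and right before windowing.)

Output[0,0]: The receptive field on the zero-padded input at this output position is [0 5 3]. Elementwise product with the kernel and sum: 0·2 + 5·-1 + 3·1.
Output[0,1]: The receptive field on the zero-padded input at this output position is [3 9 10]. Elementwise product with the kernel and sum: 3·2 + 9·-1 + 10·1.

-2 7 20
-9 0 10
2 22 3
-4 10 12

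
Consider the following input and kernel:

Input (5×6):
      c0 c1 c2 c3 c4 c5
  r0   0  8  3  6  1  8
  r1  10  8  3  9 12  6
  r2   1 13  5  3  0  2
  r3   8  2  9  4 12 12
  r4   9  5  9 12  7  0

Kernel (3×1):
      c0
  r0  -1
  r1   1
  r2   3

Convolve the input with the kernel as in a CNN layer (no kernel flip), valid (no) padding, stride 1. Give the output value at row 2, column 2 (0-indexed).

The receptive field on the input at this output position is [5 / 9 / 9]. Elementwise product with the kernel and sum: 5·-1 + 9·1 + 9·3.

31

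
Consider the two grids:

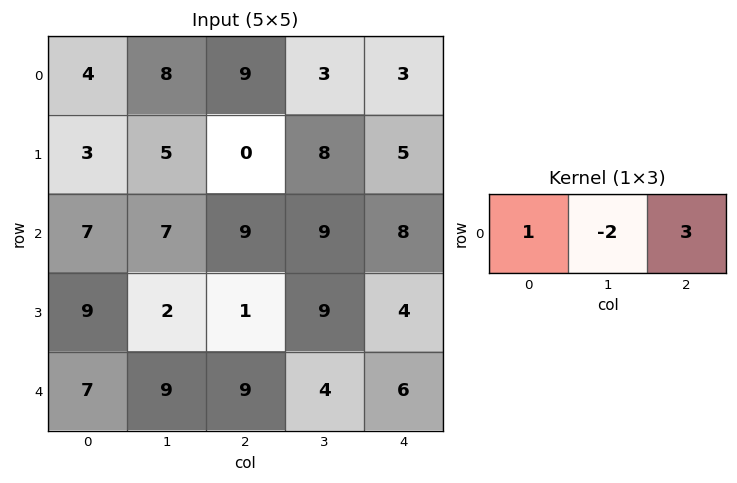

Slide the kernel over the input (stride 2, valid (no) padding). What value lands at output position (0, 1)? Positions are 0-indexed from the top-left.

12

The receptive field on the input at this output position is [9 3 3]. Elementwise product with the kernel and sum: 9·1 + 3·-2 + 3·3.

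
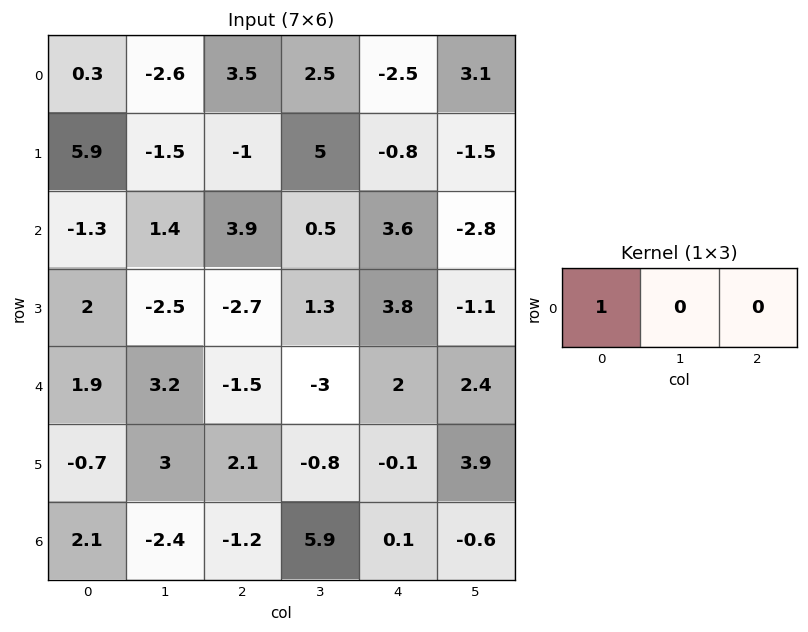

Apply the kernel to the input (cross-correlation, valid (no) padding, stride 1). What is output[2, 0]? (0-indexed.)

The receptive field on the input at this output position is [-1.3 1.4 3.9]. Elementwise product with the kernel and sum: -1.3·1.

-1.3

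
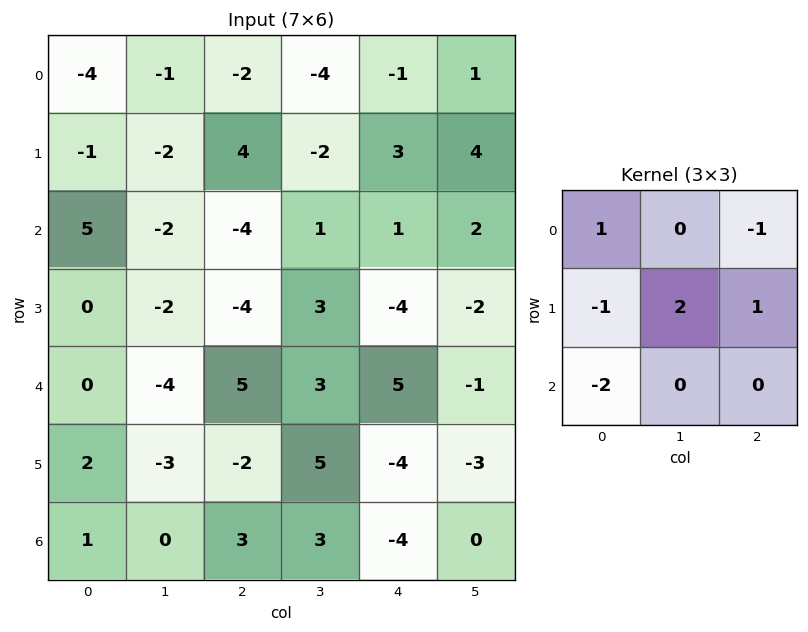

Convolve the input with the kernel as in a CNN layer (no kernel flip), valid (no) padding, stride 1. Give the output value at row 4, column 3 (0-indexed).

-18

The receptive field on the input at this output position is [3 5 -1 / 5 -4 -3 / 3 -4 0]. Elementwise product with the kernel and sum: 3·1 + -1·-1 + 5·-1 + -4·2 + -3·1 + 3·-2.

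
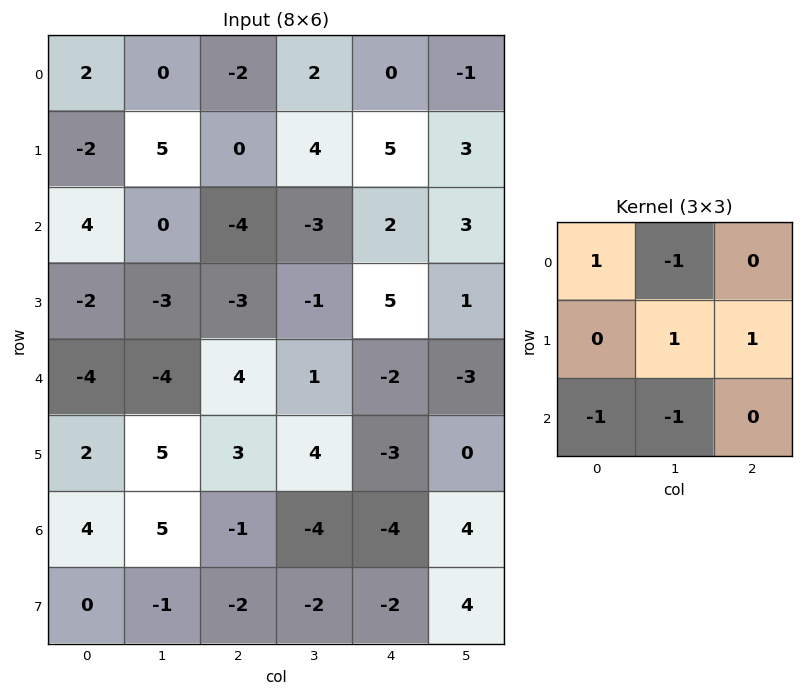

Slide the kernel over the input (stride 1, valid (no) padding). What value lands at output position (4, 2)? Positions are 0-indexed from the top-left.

9

The receptive field on the input at this output position is [4 1 -2 / 3 4 -3 / -1 -4 -4]. Elementwise product with the kernel and sum: 4·1 + 1·-1 + 4·1 + -3·1 + -1·-1 + -4·-1.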